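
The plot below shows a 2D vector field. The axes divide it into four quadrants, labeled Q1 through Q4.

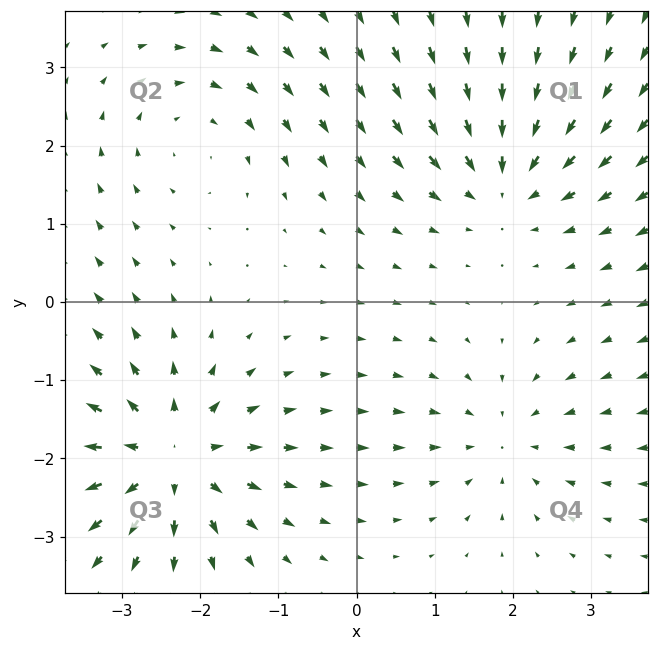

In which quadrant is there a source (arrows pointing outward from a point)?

The source sits at approximately (-2.4, -2.0), which lies in quadrant Q3. The divergence there is about +6, positive as expected for a source.

Q3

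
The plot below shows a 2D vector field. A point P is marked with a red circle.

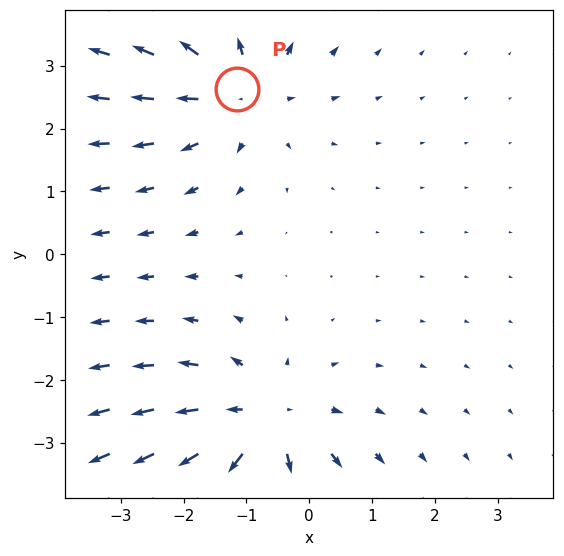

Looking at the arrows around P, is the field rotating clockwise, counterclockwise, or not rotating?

Near P at (-1.2, 2.6) the arrows show no circulation. The curl there is ≈0.

not rotating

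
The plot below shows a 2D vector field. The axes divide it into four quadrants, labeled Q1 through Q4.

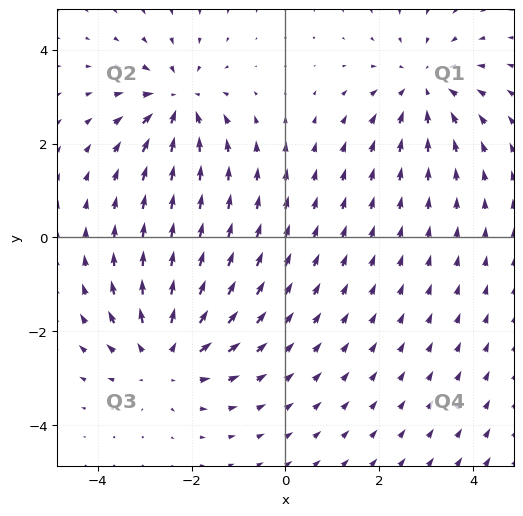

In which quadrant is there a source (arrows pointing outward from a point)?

Q3

The source sits at approximately (-2.6, -2.5), which lies in quadrant Q3. The divergence there is about +4, positive as expected for a source.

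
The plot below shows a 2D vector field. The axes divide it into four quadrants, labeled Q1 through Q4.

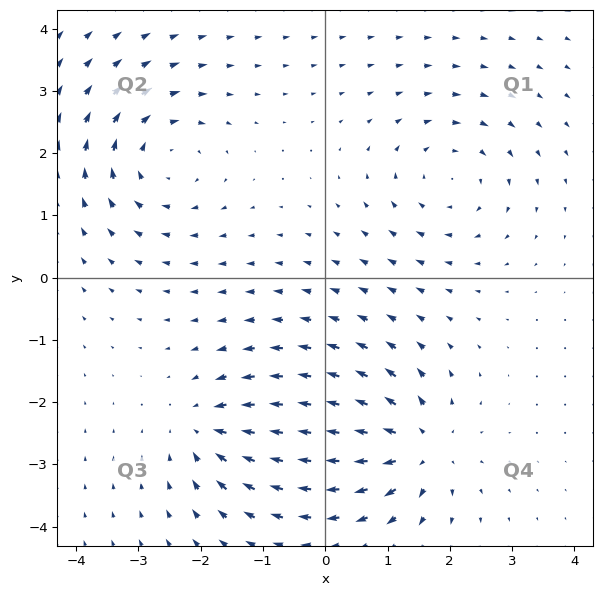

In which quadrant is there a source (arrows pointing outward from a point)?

The source sits at approximately (1.5, -2.7), which lies in quadrant Q4. The divergence there is about +6, positive as expected for a source.

Q4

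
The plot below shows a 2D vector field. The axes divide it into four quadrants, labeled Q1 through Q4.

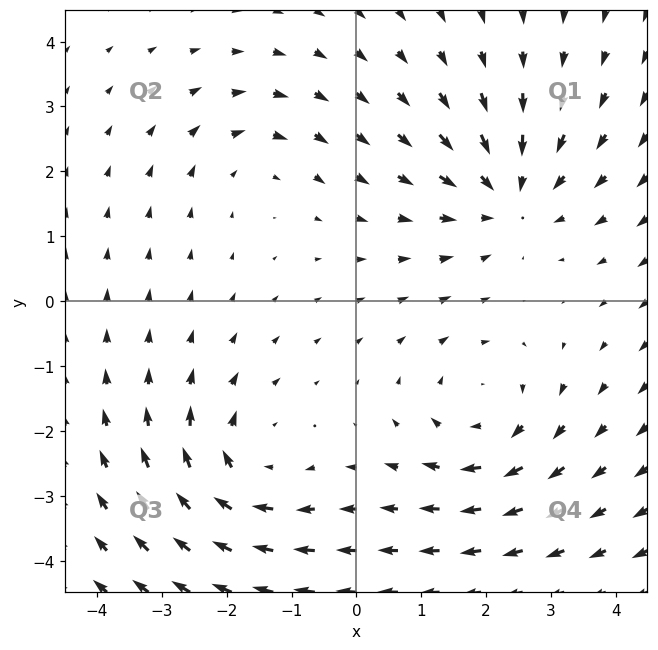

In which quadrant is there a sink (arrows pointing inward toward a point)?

The sink sits at approximately (2.3, 1.6), which lies in quadrant Q1. The divergence there is about -4, negative as expected for a sink.

Q1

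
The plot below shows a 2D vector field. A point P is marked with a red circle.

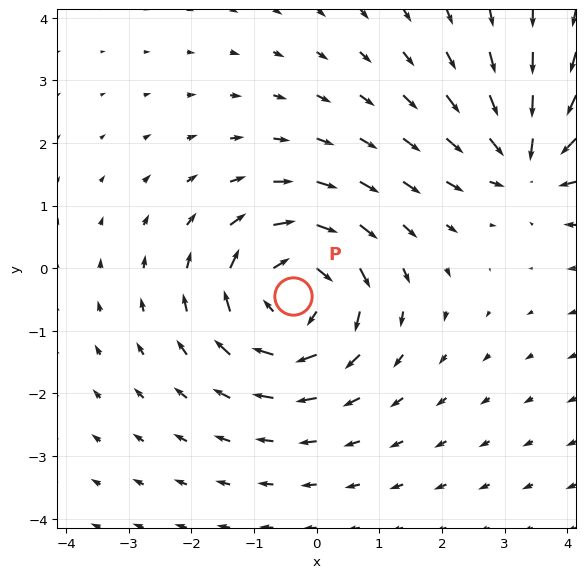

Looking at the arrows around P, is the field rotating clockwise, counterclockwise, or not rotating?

clockwise

Near P at (-0.4, -0.4) the arrows circulate clockwise. The curl (z-component) there is about -4; negative curl means clockwise rotation.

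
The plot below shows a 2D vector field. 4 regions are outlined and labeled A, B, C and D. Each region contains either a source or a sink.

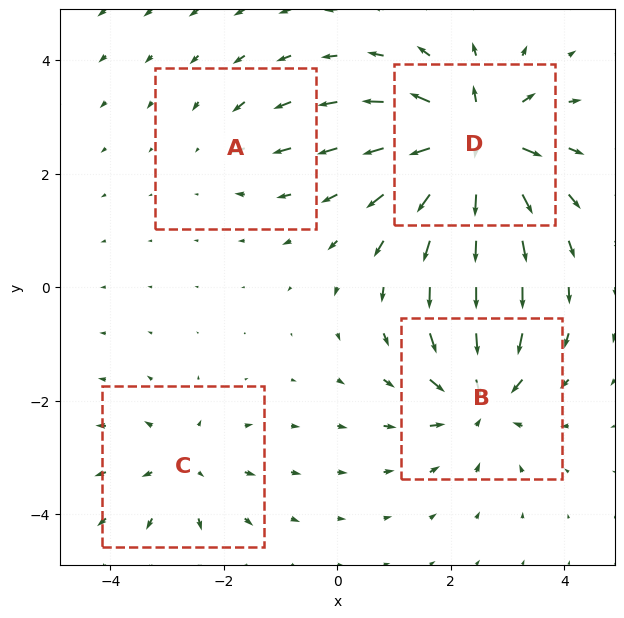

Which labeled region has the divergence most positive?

Divergence at each region's feature centre — A: about -2, B: about -6, C: about +4, D: about +8. Region D is most positive.

D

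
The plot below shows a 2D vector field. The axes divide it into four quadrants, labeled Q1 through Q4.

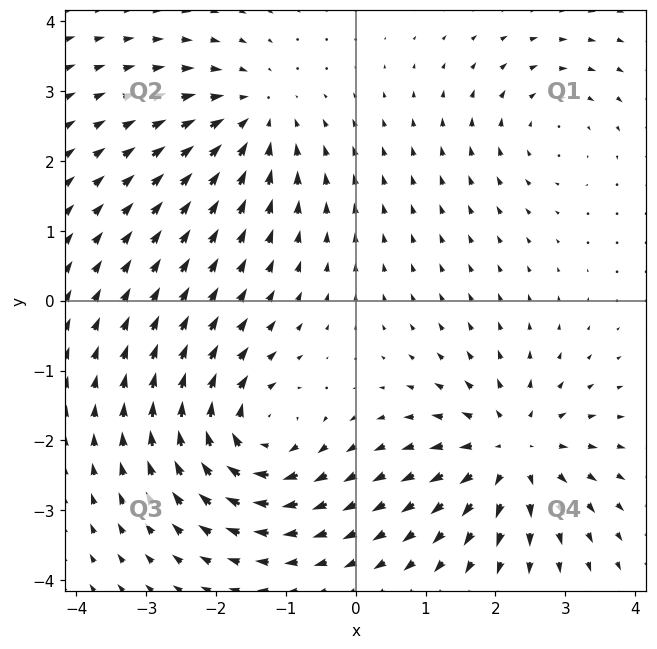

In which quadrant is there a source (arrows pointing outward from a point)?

The source sits at approximately (2.2, -2.2), which lies in quadrant Q4. The divergence there is about +5, positive as expected for a source.

Q4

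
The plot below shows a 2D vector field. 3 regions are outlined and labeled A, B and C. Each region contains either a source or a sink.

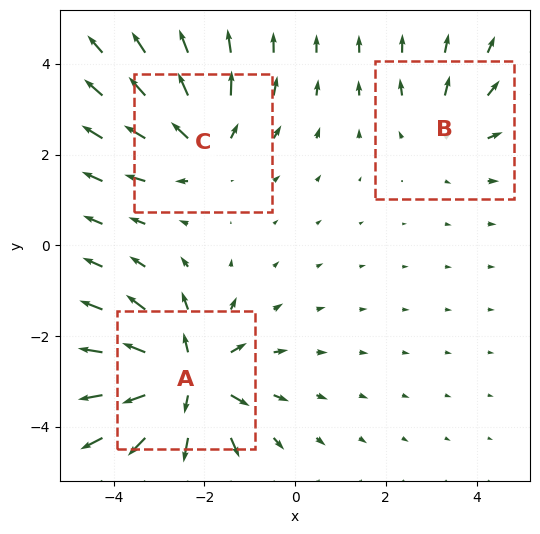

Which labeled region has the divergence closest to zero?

B

Divergence at each region's feature centre — A: about +5, B: about +2, C: about +3. Region B is closest to zero.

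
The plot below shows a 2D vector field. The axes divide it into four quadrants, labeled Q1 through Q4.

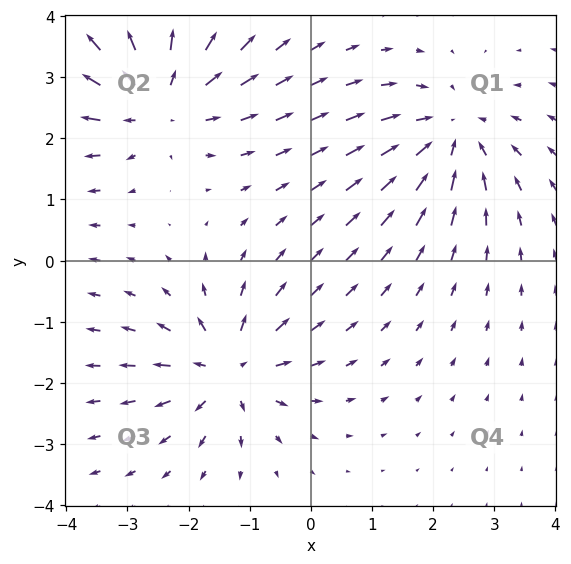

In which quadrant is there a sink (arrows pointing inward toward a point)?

Q1

The sink sits at approximately (2.3, 2.1), which lies in quadrant Q1. The divergence there is about -4, negative as expected for a sink.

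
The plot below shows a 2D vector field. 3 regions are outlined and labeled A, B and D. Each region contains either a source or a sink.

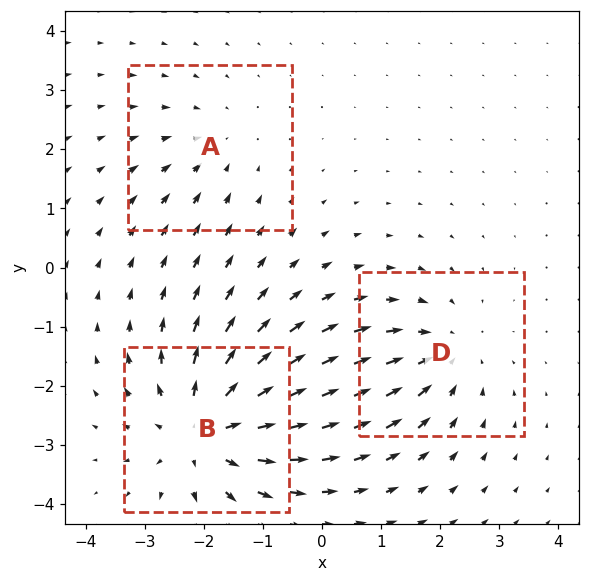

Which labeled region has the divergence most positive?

B

Divergence at each region's feature centre — A: about -2, B: about +4, D: about -3. Region B is most positive.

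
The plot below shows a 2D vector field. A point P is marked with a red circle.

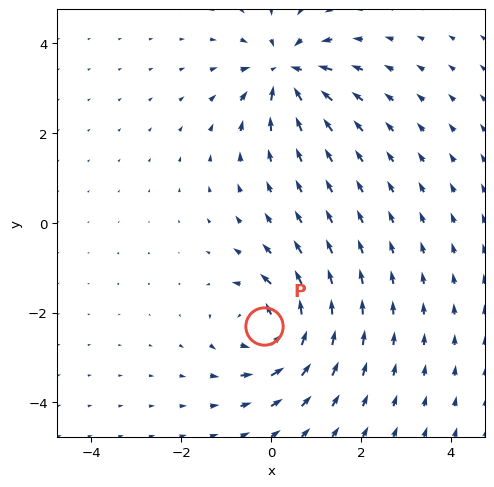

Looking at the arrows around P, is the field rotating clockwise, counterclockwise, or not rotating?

counterclockwise

Near P at (-0.2, -2.3) the arrows circulate counterclockwise. The curl (z-component) there is about +6; positive curl means counterclockwise rotation.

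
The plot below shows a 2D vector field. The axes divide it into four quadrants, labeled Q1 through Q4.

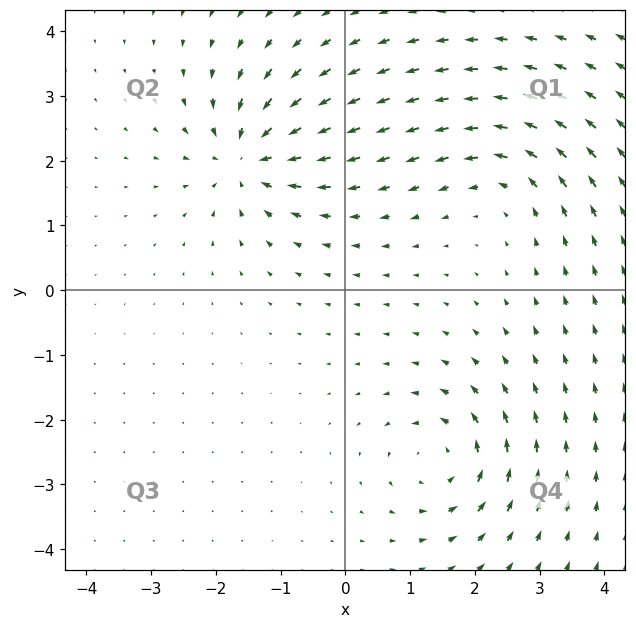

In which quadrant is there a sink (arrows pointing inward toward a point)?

Q2

The sink sits at approximately (-1.5, 2.0), which lies in quadrant Q2. The divergence there is about -7, negative as expected for a sink.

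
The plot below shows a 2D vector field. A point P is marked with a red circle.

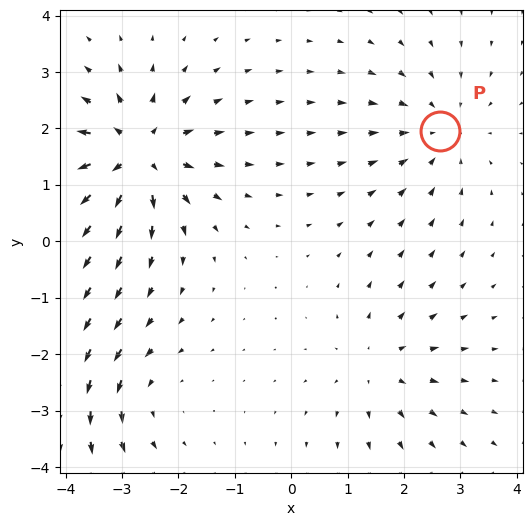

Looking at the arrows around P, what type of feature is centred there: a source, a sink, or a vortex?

sink

At P (2.6, 2.0) the arrows converge inward. Divergence about -3, curl ≈0 — negative divergence with near-zero curl is a sink.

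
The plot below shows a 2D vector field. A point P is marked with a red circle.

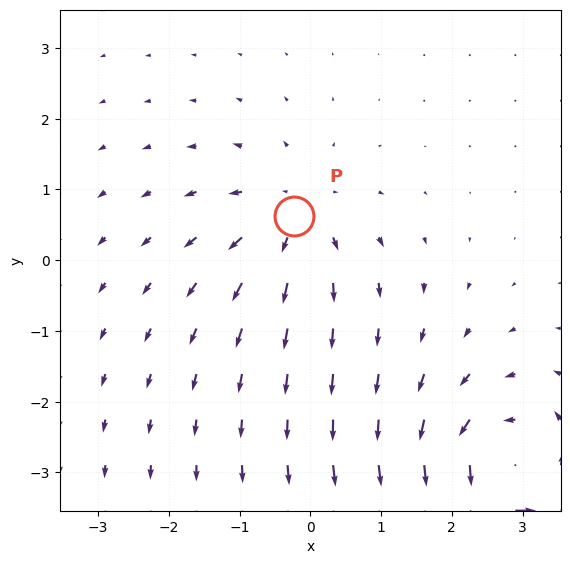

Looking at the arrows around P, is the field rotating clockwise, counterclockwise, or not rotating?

Near P at (-0.2, 0.6) the arrows show no circulation. The curl there is ≈0.

not rotating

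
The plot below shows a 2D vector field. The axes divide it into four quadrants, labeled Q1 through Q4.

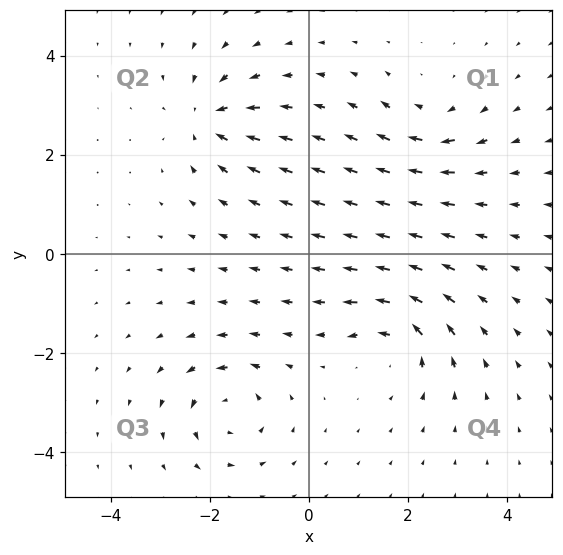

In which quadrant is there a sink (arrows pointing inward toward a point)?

The sink sits at approximately (-2.0, 2.7), which lies in quadrant Q2. The divergence there is about -5, negative as expected for a sink.

Q2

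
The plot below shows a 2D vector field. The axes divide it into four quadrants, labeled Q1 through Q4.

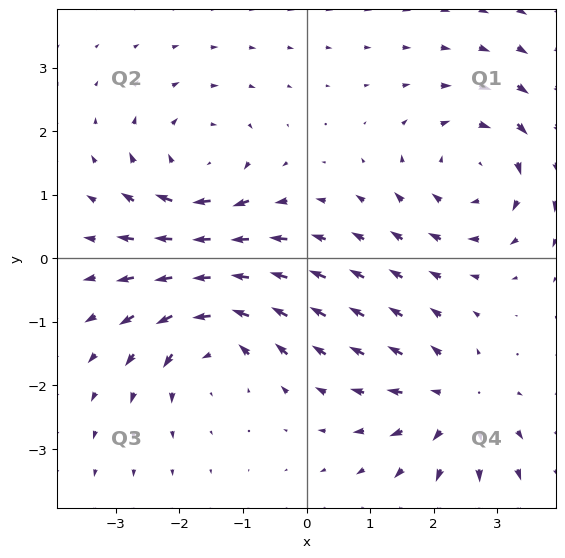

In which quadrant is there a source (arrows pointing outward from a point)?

Q4

The source sits at approximately (2.3, -2.3), which lies in quadrant Q4. The divergence there is about +4, positive as expected for a source.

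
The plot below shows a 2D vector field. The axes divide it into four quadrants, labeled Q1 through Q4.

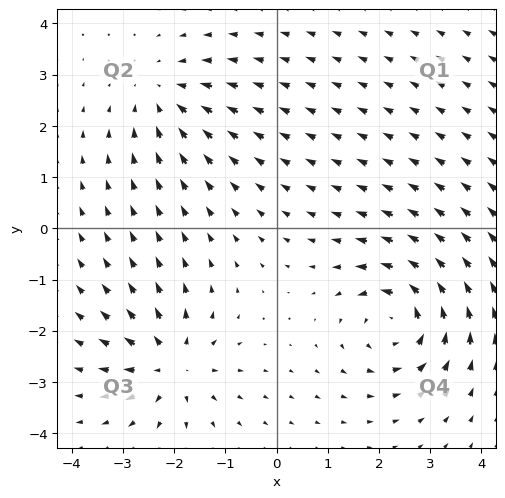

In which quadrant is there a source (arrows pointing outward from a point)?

The source sits at approximately (-2.0, -2.7), which lies in quadrant Q3. The divergence there is about +5, positive as expected for a source.

Q3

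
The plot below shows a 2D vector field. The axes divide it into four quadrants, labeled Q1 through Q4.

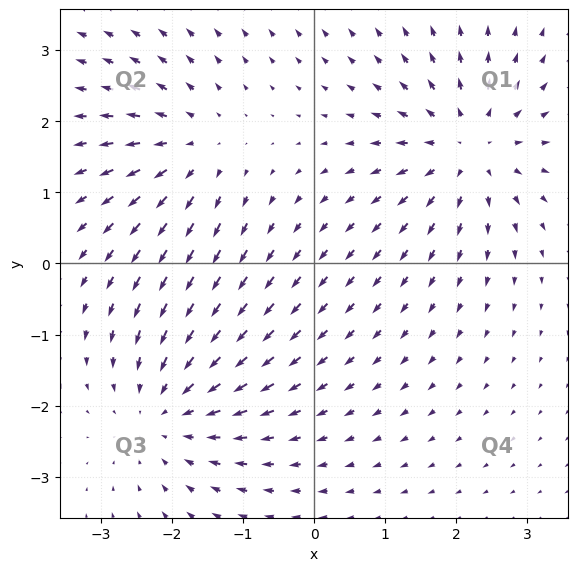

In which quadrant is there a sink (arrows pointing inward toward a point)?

The sink sits at approximately (-2.1, -2.1), which lies in quadrant Q3. The divergence there is about -3, negative as expected for a sink.

Q3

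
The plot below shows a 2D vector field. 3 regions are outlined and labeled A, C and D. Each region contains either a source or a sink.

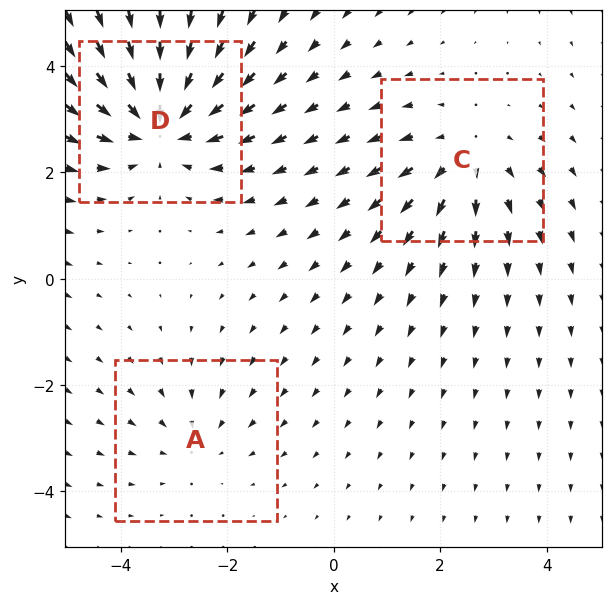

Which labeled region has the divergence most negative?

Divergence at each region's feature centre — A: about -2, C: about +3, D: about -4. Region D is most negative.

D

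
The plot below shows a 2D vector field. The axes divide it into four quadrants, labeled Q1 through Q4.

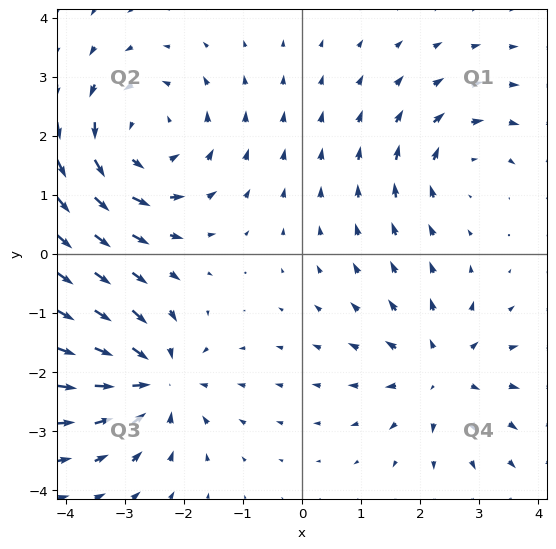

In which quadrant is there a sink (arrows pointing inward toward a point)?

The sink sits at approximately (-2.5, -2.1), which lies in quadrant Q3. The divergence there is about -5, negative as expected for a sink.

Q3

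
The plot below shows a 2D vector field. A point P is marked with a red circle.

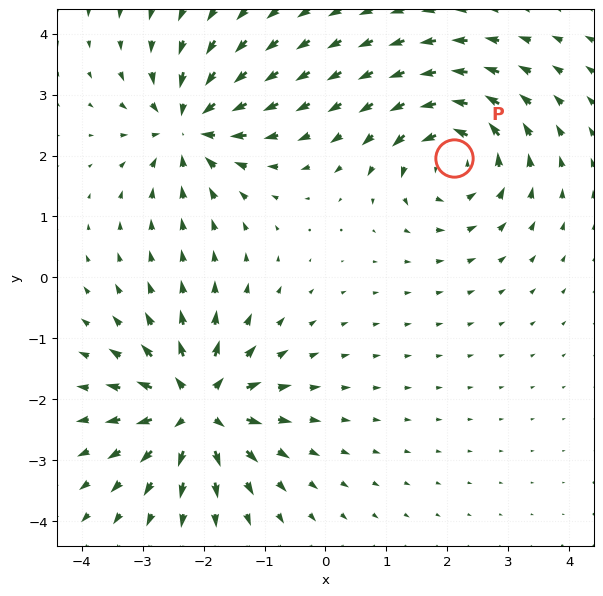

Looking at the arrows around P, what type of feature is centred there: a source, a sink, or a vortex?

vortex

At P (2.1, 2.0) the arrows circulate counterclockwise. Divergence ≈0, curl about +6 — near-zero divergence with nonzero curl is a vortex.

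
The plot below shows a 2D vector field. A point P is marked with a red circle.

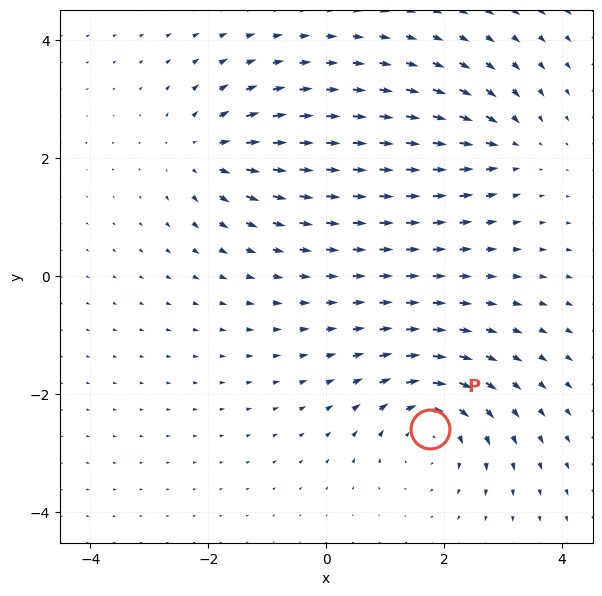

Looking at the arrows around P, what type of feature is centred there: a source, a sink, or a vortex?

vortex

At P (1.8, -2.6) the arrows circulate clockwise. Divergence ≈0, curl about -4 — near-zero divergence with nonzero curl is a vortex.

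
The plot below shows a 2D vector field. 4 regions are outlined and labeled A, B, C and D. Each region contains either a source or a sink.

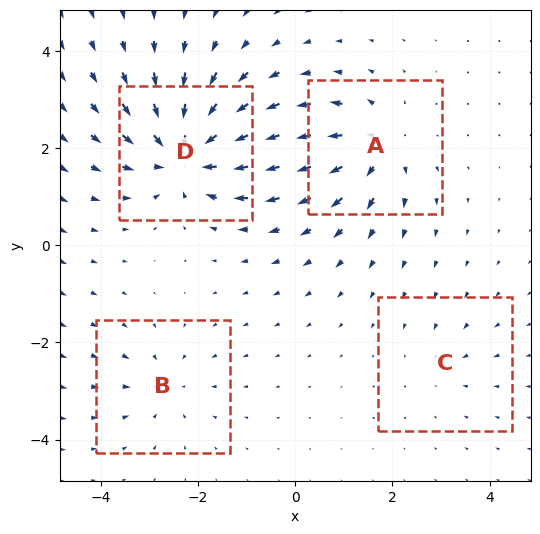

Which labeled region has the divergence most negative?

Divergence at each region's feature centre — A: about +5, B: about -3, C: about -2, D: about -7. Region D is most negative.

D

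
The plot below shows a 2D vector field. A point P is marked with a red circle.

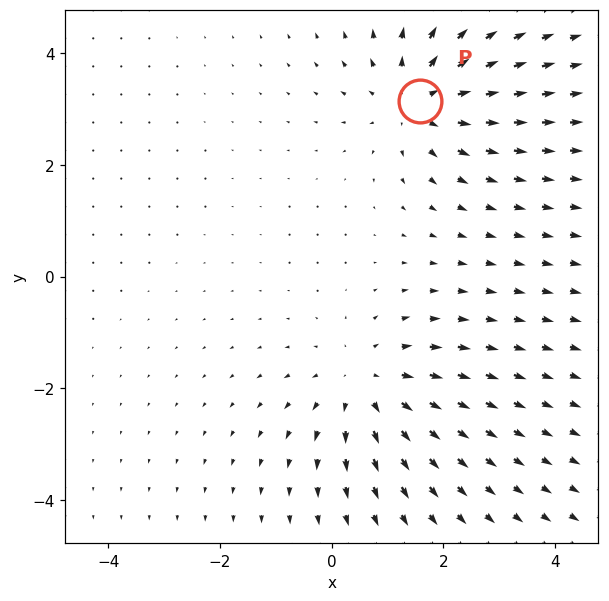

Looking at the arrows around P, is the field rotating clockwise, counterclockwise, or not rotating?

Near P at (1.6, 3.2) the arrows show no circulation. The curl there is ≈0.

not rotating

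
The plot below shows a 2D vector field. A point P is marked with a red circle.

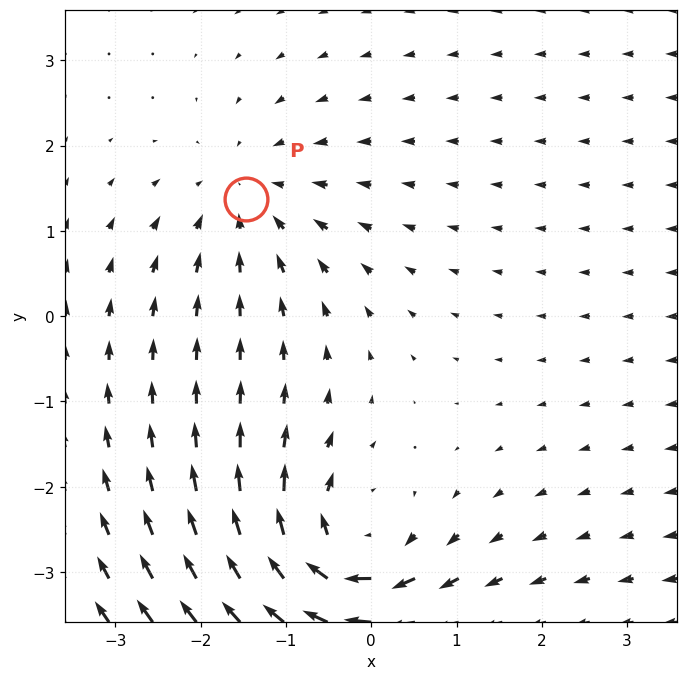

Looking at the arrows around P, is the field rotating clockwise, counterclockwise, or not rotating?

Near P at (-1.5, 1.4) the arrows show no circulation. The curl there is ≈0.

not rotating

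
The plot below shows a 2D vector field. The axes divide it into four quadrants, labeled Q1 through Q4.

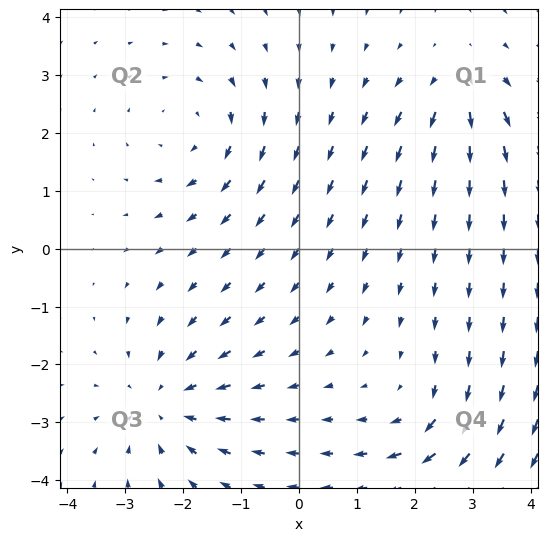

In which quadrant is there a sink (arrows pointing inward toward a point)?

Q3

The sink sits at approximately (-2.3, -2.7), which lies in quadrant Q3. The divergence there is about -4, negative as expected for a sink.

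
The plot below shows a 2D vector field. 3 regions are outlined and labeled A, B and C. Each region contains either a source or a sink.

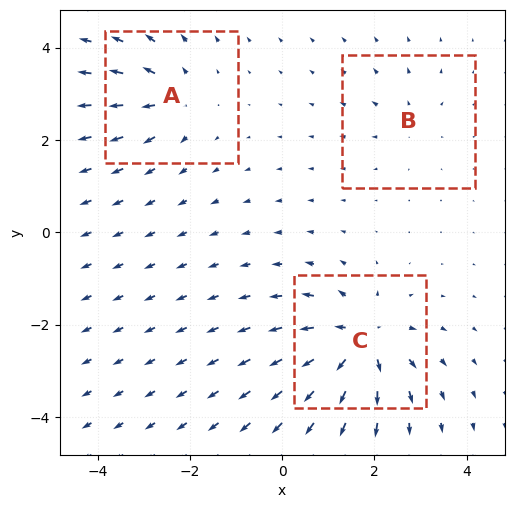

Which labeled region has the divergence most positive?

C

Divergence at each region's feature centre — A: about +4, B: about +2, C: about +6. Region C is most positive.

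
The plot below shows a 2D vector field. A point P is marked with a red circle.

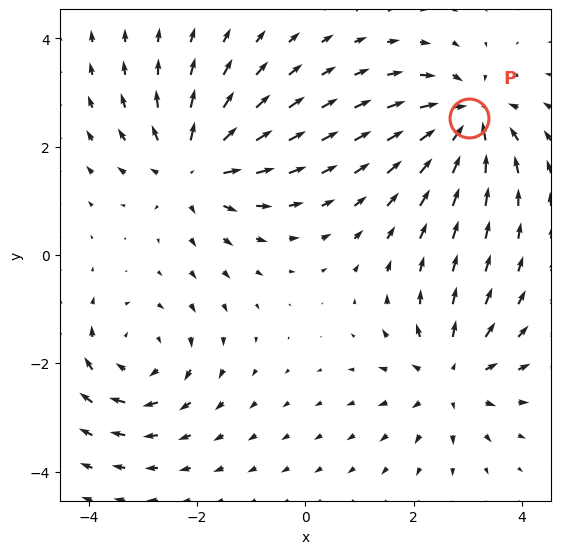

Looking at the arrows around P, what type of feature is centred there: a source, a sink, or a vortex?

At P (3.0, 2.5) the arrows converge inward. Divergence about -6, curl ≈0 — negative divergence with near-zero curl is a sink.

sink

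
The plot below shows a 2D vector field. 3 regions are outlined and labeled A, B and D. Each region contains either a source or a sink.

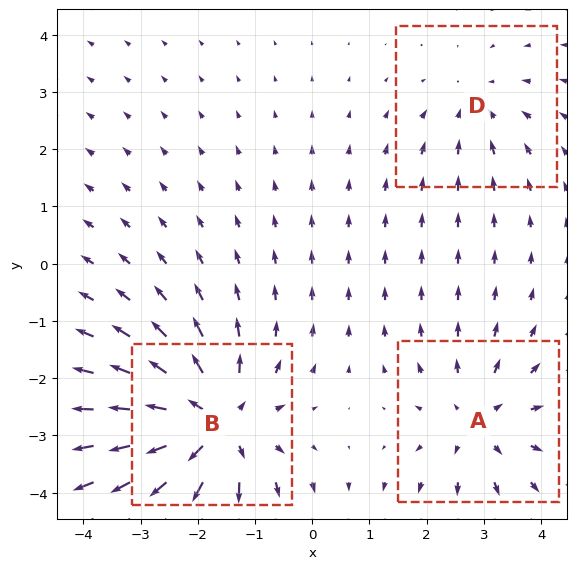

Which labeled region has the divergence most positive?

B

Divergence at each region's feature centre — A: about +3, B: about +5, D: about -2. Region B is most positive.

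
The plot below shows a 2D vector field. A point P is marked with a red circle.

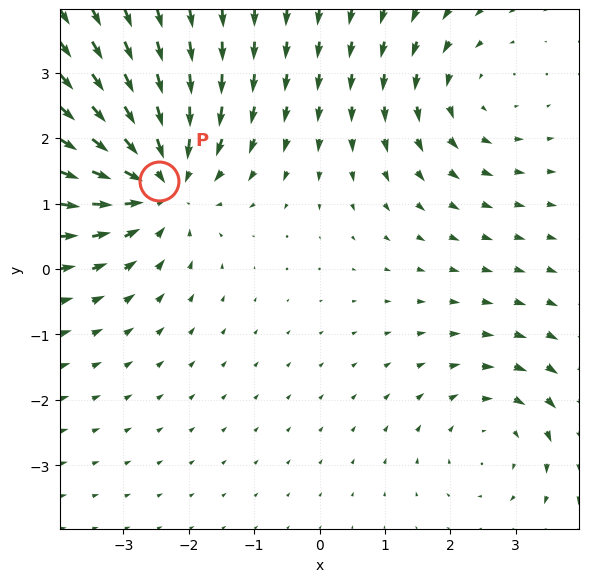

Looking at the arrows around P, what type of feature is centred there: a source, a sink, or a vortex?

At P (-2.4, 1.3) the arrows converge inward. Divergence about -4, curl ≈0 — negative divergence with near-zero curl is a sink.

sink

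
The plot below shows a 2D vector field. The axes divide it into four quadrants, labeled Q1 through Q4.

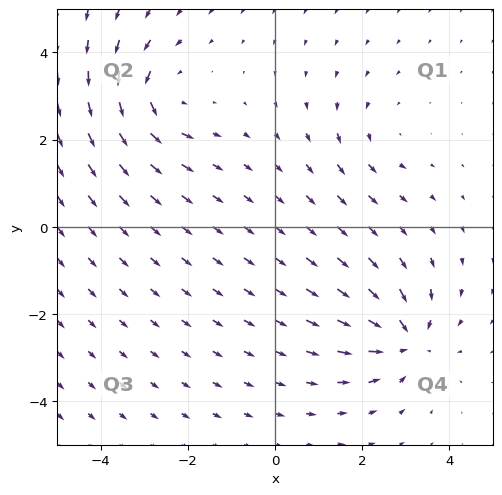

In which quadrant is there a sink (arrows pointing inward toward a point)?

The sink sits at approximately (3.0, -2.6), which lies in quadrant Q4. The divergence there is about -5, negative as expected for a sink.

Q4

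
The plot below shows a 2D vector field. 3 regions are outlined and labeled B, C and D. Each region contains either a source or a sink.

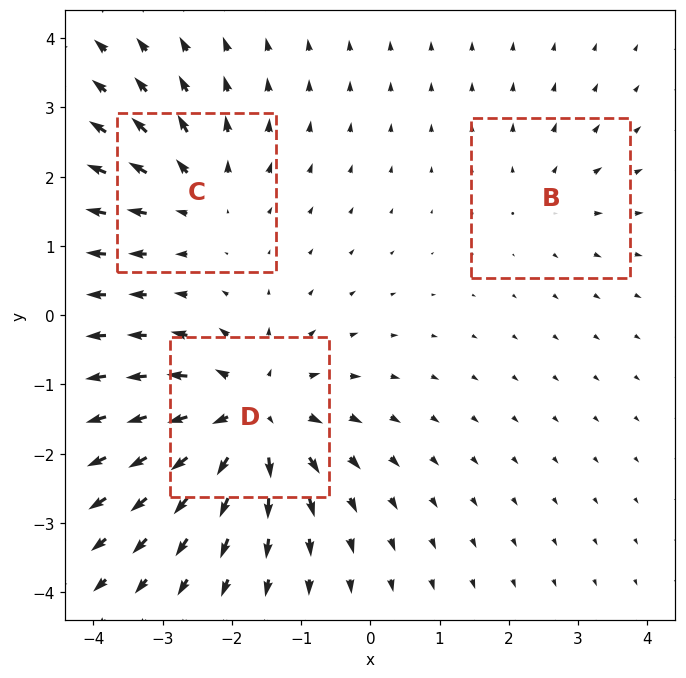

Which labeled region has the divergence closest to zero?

Divergence at each region's feature centre — B: about +2, C: about +3, D: about +6. Region B is closest to zero.

B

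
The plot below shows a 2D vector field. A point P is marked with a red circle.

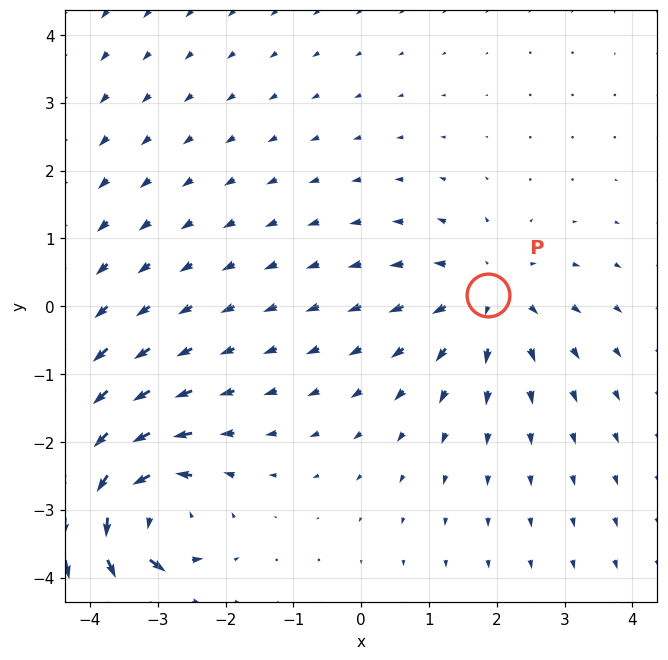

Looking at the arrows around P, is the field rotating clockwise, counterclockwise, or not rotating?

Near P at (1.9, 0.2) the arrows show no circulation. The curl there is ≈0.

not rotating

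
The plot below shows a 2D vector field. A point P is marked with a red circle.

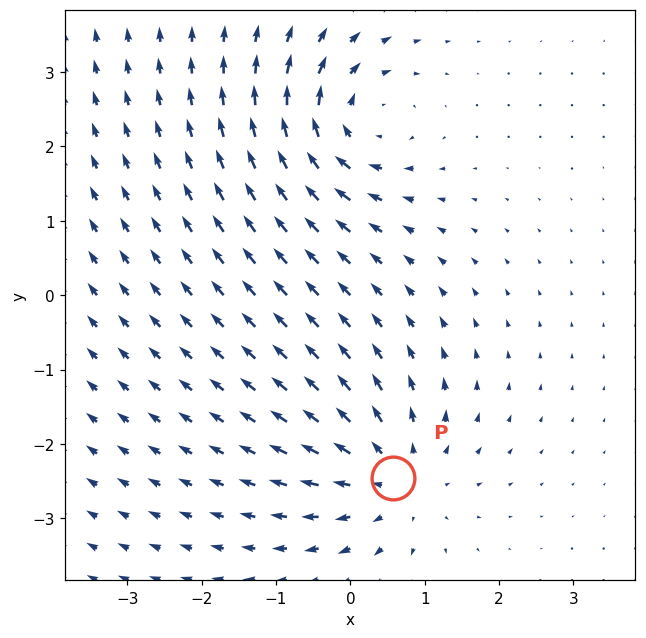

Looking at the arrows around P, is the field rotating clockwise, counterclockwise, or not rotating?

Near P at (0.6, -2.5) the arrows show no circulation. The curl there is ≈0.

not rotating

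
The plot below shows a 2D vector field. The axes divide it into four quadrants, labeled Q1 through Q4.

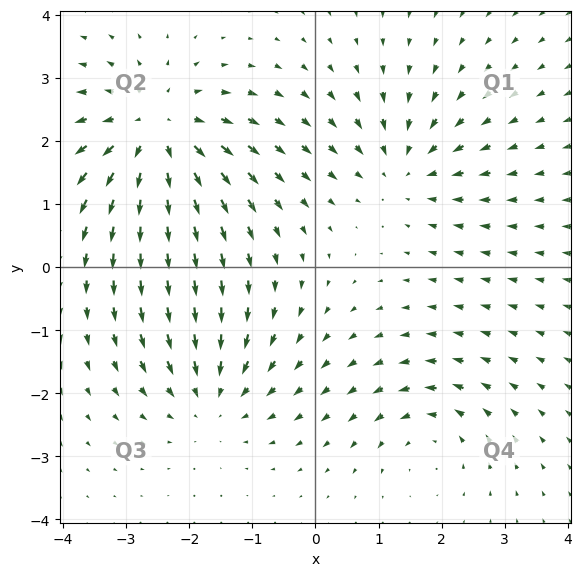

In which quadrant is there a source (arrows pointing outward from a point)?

Q2

The source sits at approximately (-2.5, 2.1), which lies in quadrant Q2. The divergence there is about +5, positive as expected for a source.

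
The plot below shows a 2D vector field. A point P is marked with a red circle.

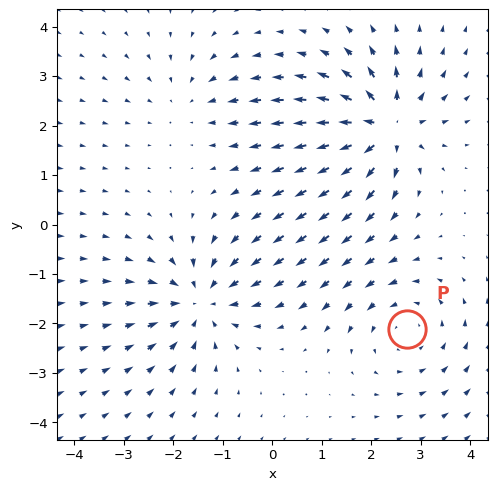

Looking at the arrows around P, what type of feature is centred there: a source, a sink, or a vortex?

At P (2.7, -2.1) the arrows circulate counterclockwise. Divergence ≈0, curl about +3 — near-zero divergence with nonzero curl is a vortex.

vortex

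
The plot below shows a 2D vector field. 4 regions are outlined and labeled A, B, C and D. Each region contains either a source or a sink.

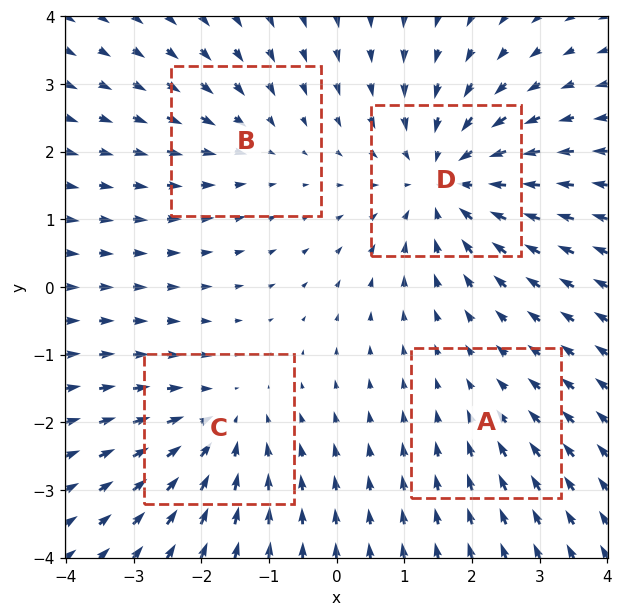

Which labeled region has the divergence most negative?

D

Divergence at each region's feature centre — A: about -2, B: about -3, C: about -4, D: about -6. Region D is most negative.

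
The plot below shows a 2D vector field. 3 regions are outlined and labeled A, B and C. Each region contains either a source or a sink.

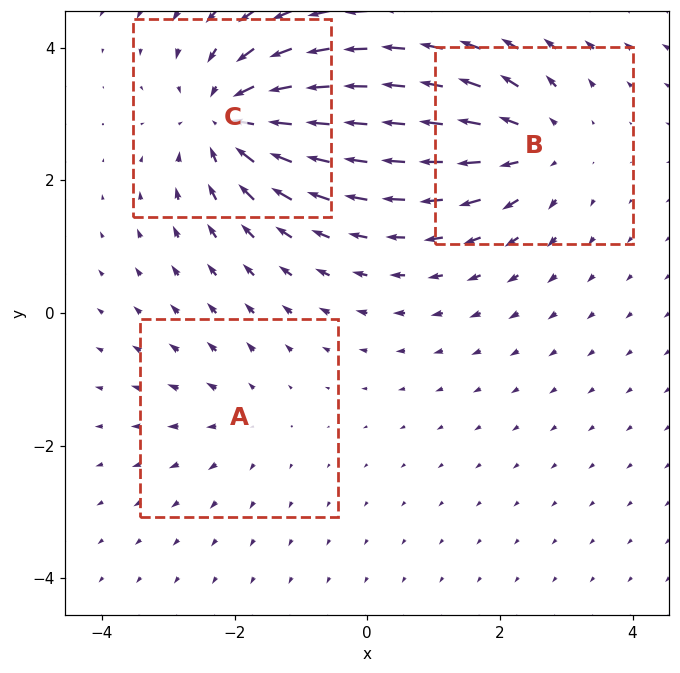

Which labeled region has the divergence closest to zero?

A

Divergence at each region's feature centre — A: about +2, B: about +3, C: about -5. Region A is closest to zero.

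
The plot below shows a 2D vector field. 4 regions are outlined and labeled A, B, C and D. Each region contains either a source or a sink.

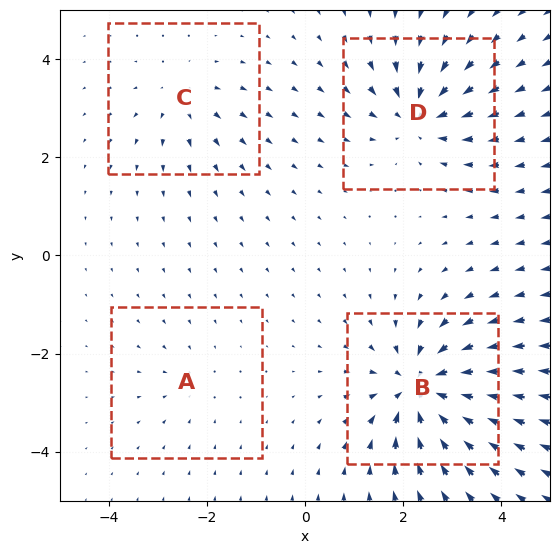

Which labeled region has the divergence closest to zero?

Divergence at each region's feature centre — A: about -2, B: about -8, C: about +4, D: about -6. Region A is closest to zero.

A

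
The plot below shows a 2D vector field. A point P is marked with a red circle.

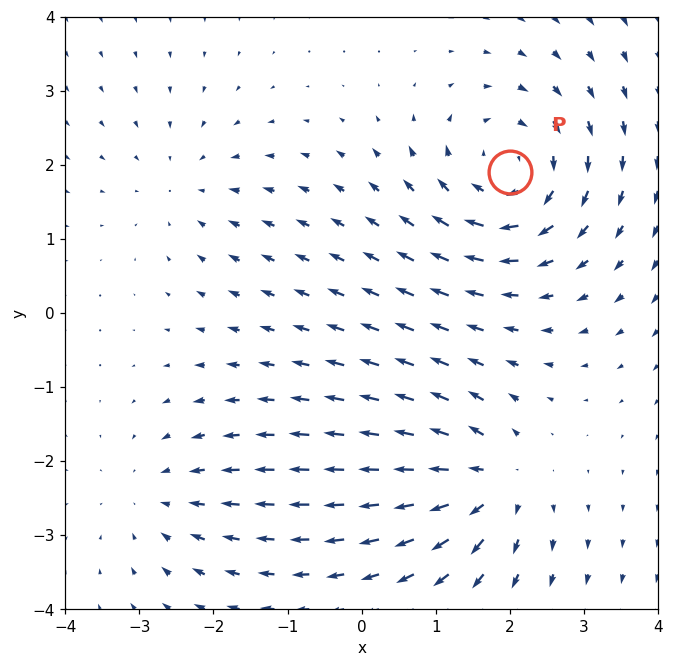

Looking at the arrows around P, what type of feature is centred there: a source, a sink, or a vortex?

vortex

At P (2.0, 1.9) the arrows circulate clockwise. Divergence ≈0, curl about -5 — near-zero divergence with nonzero curl is a vortex.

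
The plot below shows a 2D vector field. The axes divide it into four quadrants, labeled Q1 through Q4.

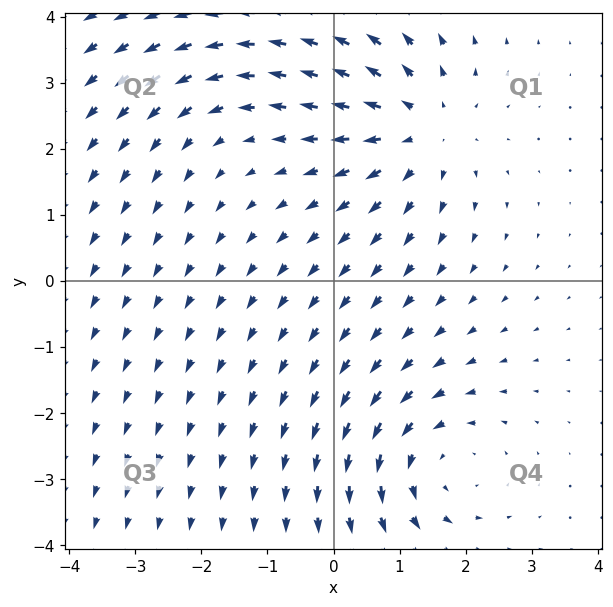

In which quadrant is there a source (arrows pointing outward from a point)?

The source sits at approximately (1.3, 2.3), which lies in quadrant Q1. The divergence there is about +4, positive as expected for a source.

Q1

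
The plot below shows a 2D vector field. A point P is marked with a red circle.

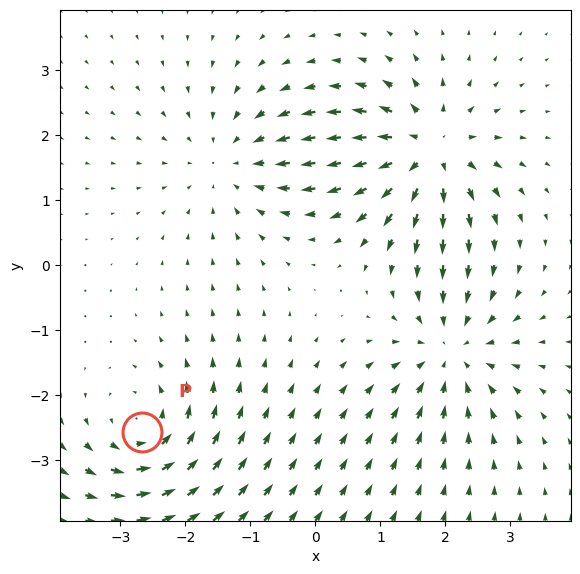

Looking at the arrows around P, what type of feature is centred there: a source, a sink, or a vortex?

At P (-2.7, -2.6) the arrows circulate counterclockwise. Divergence ≈0, curl about +5 — near-zero divergence with nonzero curl is a vortex.

vortex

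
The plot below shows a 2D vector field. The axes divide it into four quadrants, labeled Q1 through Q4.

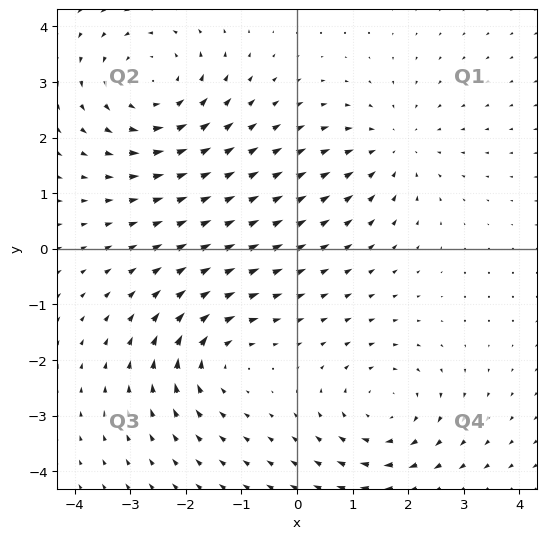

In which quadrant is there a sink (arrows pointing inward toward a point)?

The sink sits at approximately (1.7, 1.8), which lies in quadrant Q1. The divergence there is about -3, negative as expected for a sink.

Q1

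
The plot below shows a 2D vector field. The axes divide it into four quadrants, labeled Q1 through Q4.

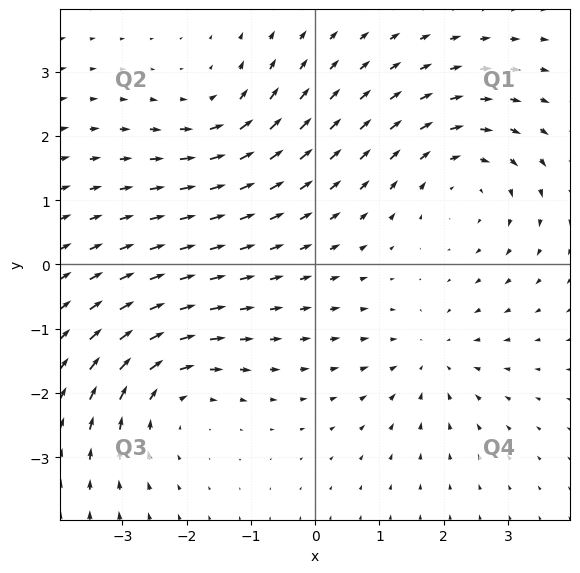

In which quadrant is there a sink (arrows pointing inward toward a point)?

The sink sits at approximately (1.8, -1.5), which lies in quadrant Q4. The divergence there is about -3, negative as expected for a sink.

Q4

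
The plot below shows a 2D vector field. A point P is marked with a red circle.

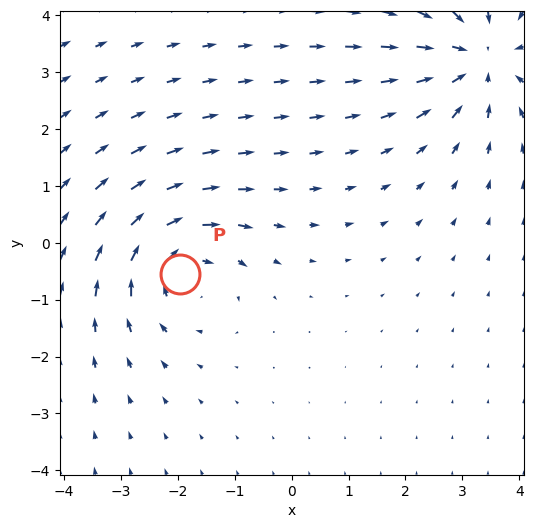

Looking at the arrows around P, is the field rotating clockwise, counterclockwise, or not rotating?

clockwise

Near P at (-2.0, -0.5) the arrows circulate clockwise. The curl (z-component) there is about -4; negative curl means clockwise rotation.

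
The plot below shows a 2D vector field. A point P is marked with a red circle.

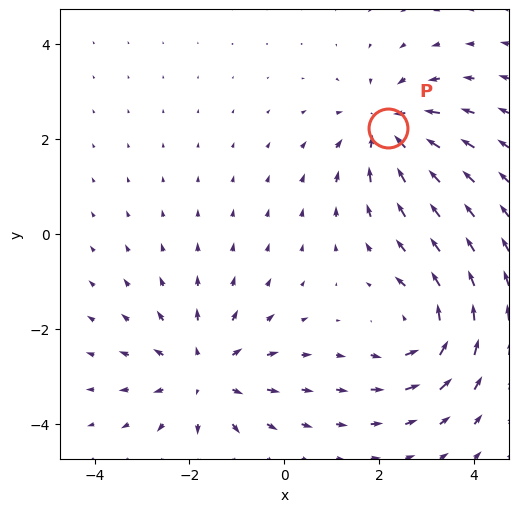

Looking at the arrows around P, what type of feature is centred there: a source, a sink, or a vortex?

sink

At P (2.2, 2.2) the arrows converge inward. Divergence about -4, curl ≈0 — negative divergence with near-zero curl is a sink.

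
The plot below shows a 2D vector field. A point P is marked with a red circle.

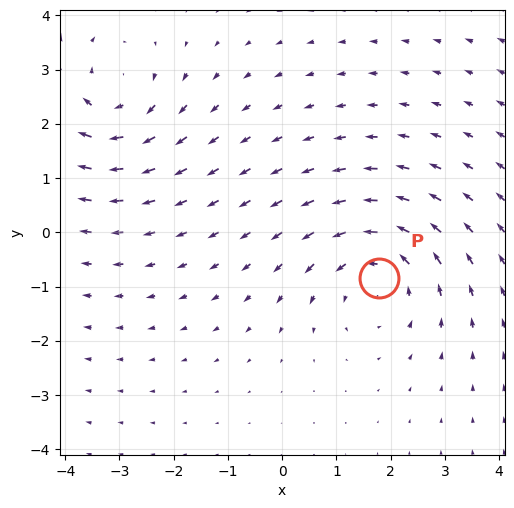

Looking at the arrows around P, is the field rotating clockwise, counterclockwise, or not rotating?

counterclockwise

Near P at (1.8, -0.8) the arrows circulate counterclockwise. The curl (z-component) there is about +4; positive curl means counterclockwise rotation.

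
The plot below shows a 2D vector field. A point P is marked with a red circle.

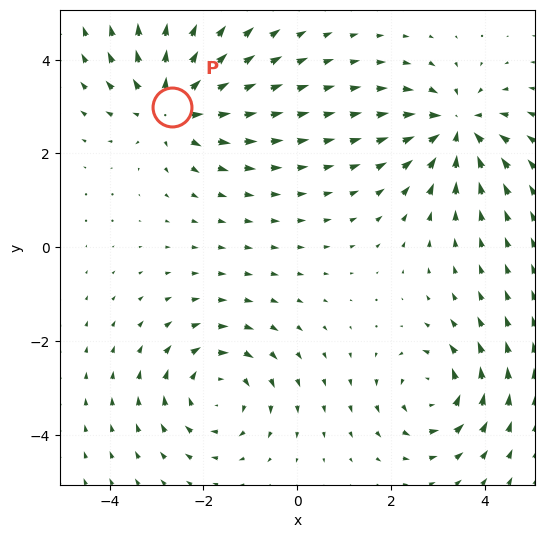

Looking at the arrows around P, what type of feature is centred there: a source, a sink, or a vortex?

source

At P (-2.7, 3.0) the arrows spread outward. Divergence about +5, curl ≈0 — positive divergence with near-zero curl is a source.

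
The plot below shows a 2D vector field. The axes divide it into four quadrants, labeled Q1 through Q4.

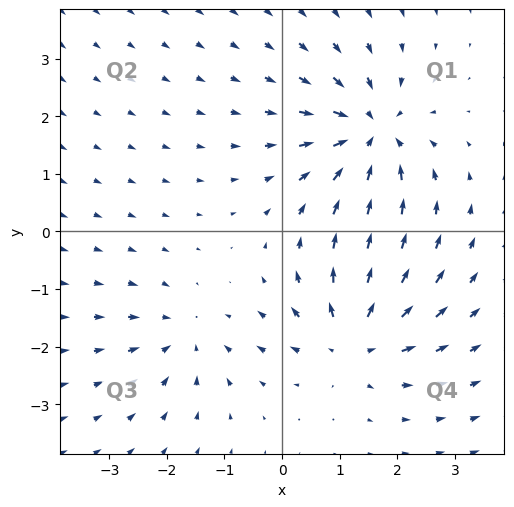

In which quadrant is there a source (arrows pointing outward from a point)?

Q4

The source sits at approximately (1.2, -1.9), which lies in quadrant Q4. The divergence there is about +5, positive as expected for a source.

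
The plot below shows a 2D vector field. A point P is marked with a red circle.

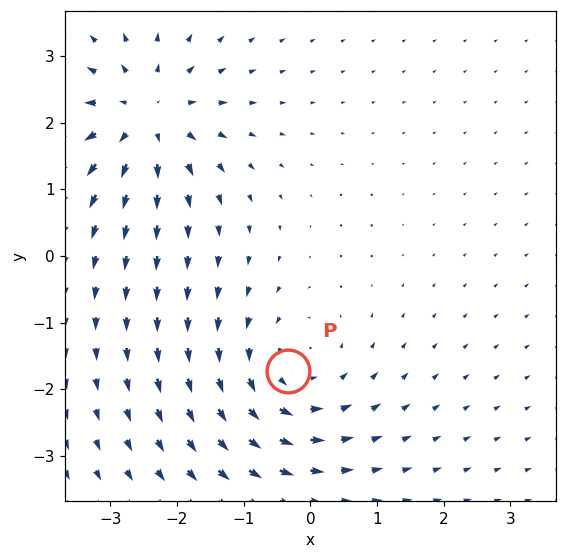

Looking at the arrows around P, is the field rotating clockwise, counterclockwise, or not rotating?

counterclockwise

Near P at (-0.3, -1.7) the arrows circulate counterclockwise. The curl (z-component) there is about +3; positive curl means counterclockwise rotation.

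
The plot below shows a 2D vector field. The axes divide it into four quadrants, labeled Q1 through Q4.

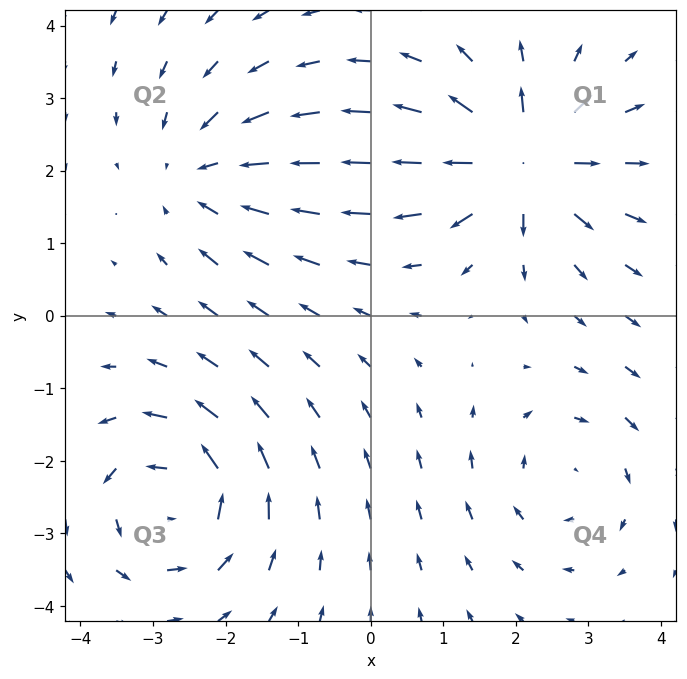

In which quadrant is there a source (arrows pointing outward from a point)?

The source sits at approximately (2.1, 2.1), which lies in quadrant Q1. The divergence there is about +7, positive as expected for a source.

Q1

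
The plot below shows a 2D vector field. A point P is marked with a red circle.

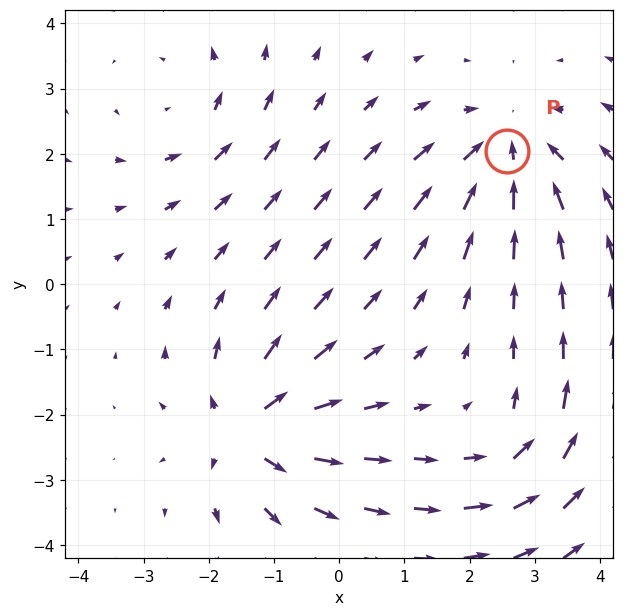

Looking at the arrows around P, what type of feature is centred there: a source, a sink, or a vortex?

At P (2.6, 2.0) the arrows converge inward. Divergence about -5, curl ≈0 — negative divergence with near-zero curl is a sink.

sink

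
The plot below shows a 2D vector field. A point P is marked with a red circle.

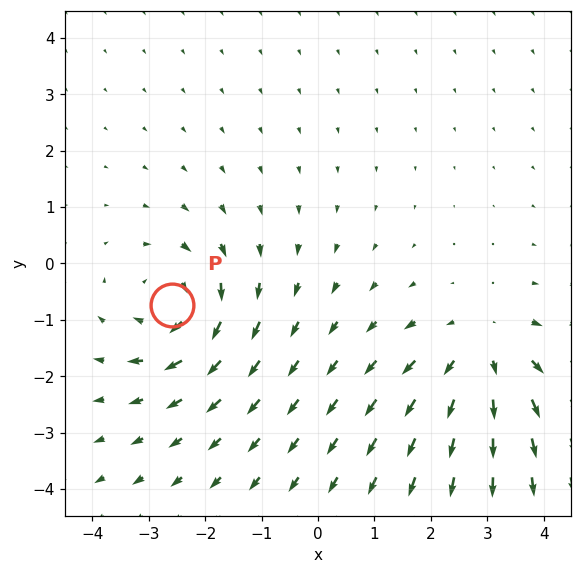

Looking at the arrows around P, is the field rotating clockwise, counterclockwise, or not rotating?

Near P at (-2.6, -0.7) the arrows circulate clockwise. The curl (z-component) there is about -6; negative curl means clockwise rotation.

clockwise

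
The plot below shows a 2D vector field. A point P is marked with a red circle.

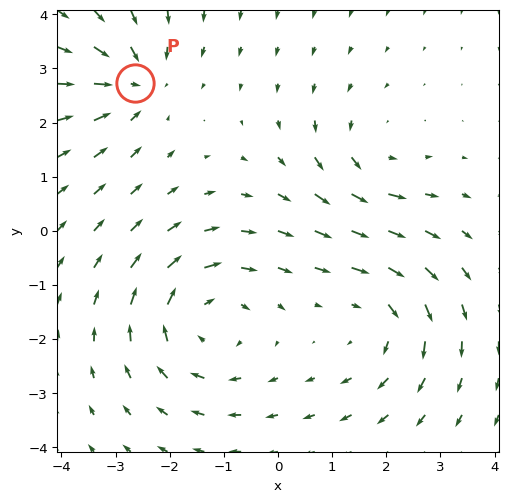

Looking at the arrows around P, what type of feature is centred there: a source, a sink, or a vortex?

At P (-2.6, 2.7) the arrows converge inward. Divergence about -4, curl ≈0 — negative divergence with near-zero curl is a sink.

sink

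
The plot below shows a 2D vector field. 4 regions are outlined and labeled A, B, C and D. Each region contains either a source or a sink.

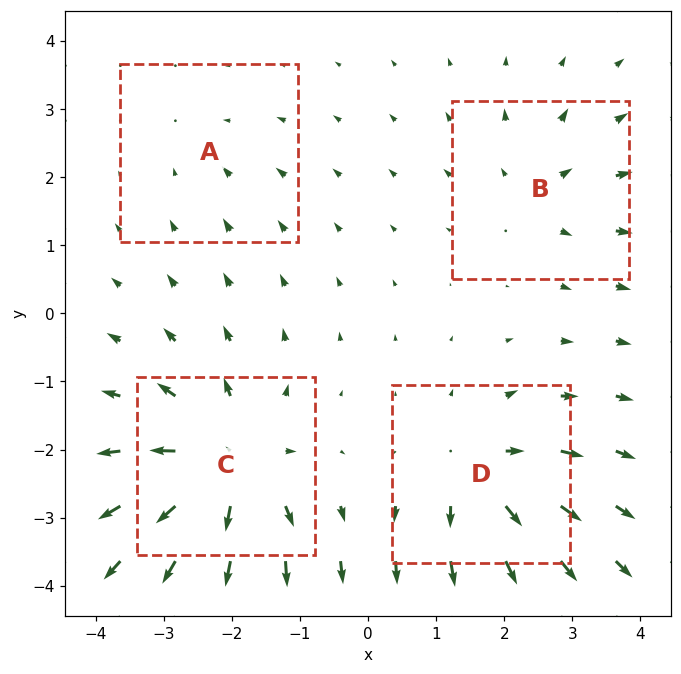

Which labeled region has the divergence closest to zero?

A

Divergence at each region's feature centre — A: about -2, B: about +4, C: about +8, D: about +6. Region A is closest to zero.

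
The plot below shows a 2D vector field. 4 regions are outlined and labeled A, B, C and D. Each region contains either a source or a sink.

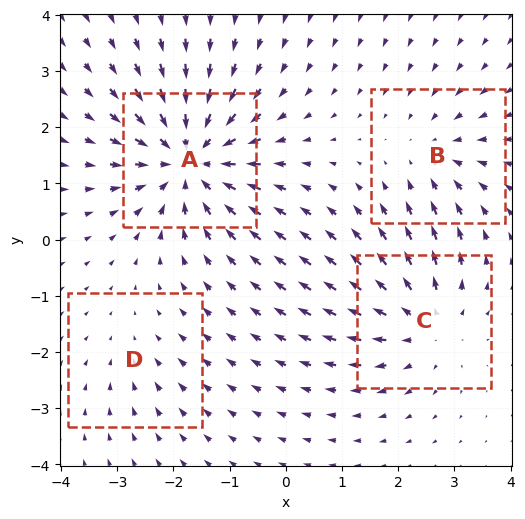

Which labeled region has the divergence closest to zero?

Divergence at each region's feature centre — A: about -7, B: about -3, C: about +5, D: about -2. Region D is closest to zero.

D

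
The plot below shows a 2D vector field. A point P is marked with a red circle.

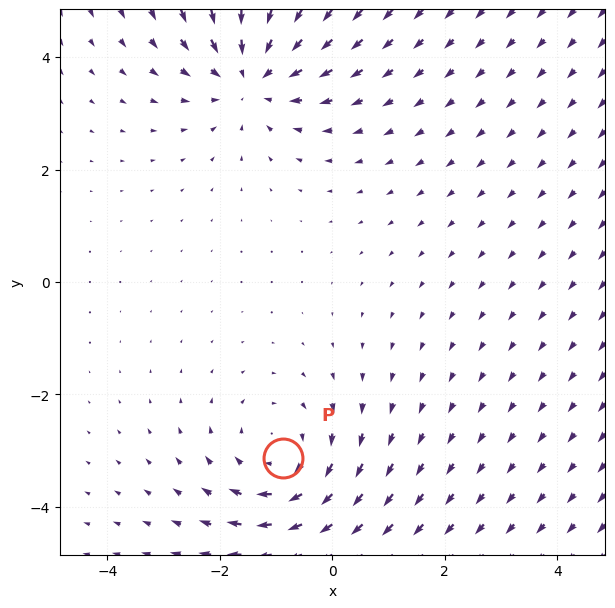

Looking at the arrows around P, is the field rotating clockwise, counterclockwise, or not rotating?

Near P at (-0.9, -3.1) the arrows circulate clockwise. The curl (z-component) there is about -3; negative curl means clockwise rotation.

clockwise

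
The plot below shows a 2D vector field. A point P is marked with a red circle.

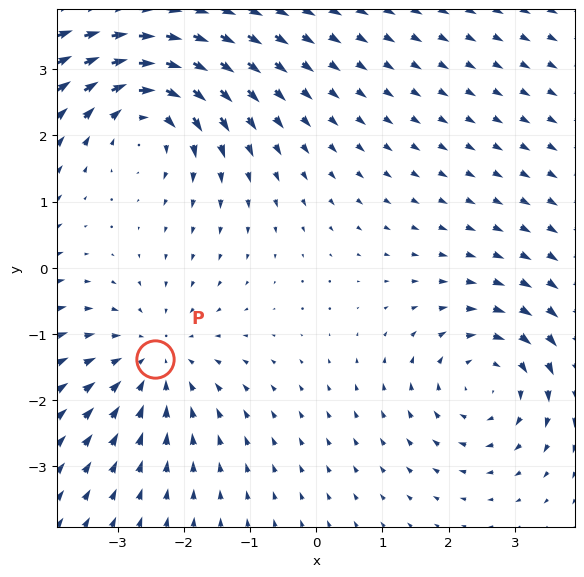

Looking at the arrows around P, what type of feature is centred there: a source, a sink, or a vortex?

sink

At P (-2.4, -1.4) the arrows converge inward. Divergence about -3, curl ≈0 — negative divergence with near-zero curl is a sink.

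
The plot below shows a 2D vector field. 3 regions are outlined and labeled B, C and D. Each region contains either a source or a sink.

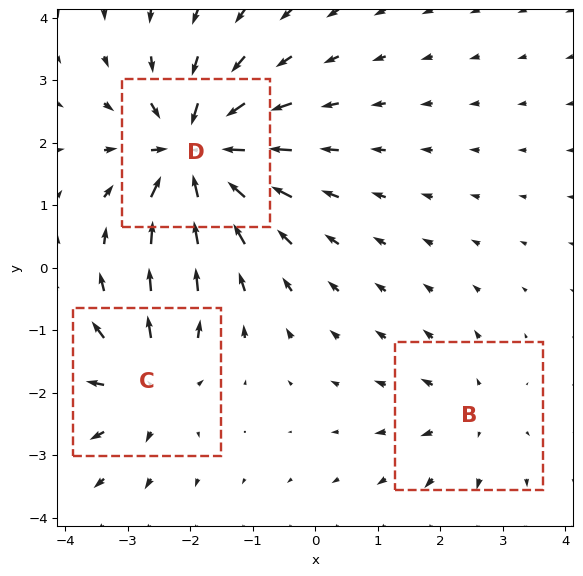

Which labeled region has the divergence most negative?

D

Divergence at each region's feature centre — B: about +2, C: about +4, D: about -6. Region D is most negative.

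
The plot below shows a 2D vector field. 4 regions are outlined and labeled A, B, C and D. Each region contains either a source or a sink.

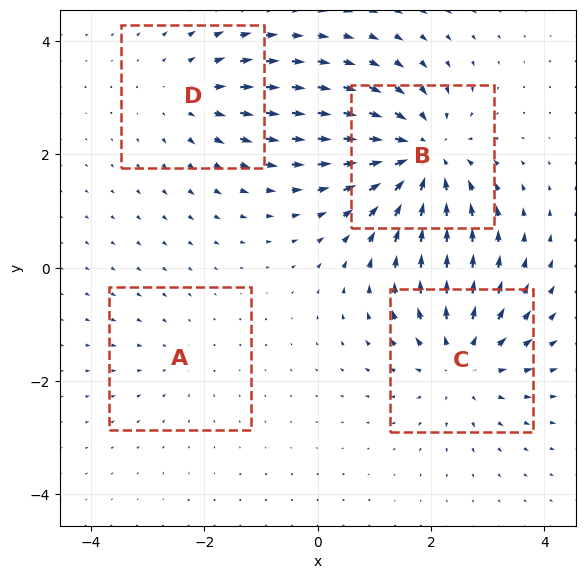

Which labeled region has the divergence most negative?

B

Divergence at each region's feature centre — A: about -2, B: about -6, C: about +5, D: about +3. Region B is most negative.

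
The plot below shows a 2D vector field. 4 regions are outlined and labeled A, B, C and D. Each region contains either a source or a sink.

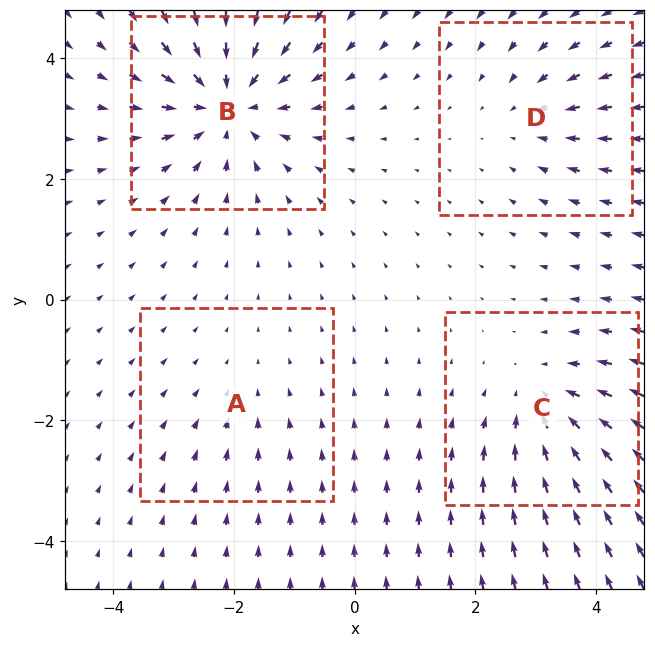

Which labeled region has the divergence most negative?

B

Divergence at each region's feature centre — A: about -2, B: about -6, C: about -4, D: about -3. Region B is most negative.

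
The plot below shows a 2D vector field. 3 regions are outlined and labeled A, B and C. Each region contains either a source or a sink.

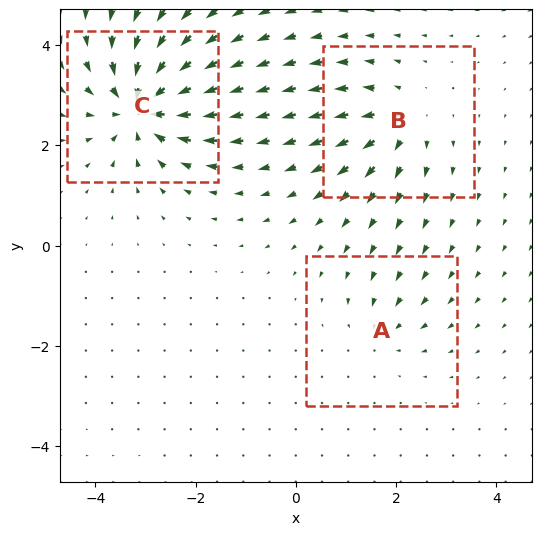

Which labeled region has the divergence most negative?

C

Divergence at each region's feature centre — A: about -3, B: about +4, C: about -7. Region C is most negative.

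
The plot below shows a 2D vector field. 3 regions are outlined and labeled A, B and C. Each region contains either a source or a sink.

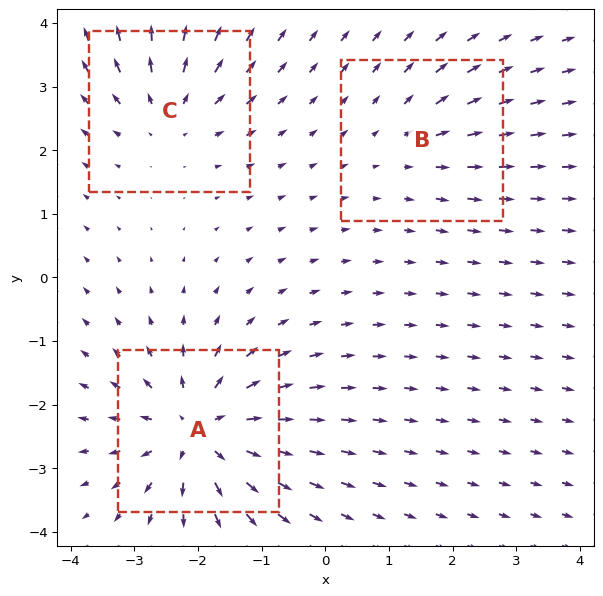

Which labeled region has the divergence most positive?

Divergence at each region's feature centre — A: about +5, B: about +2, C: about +3. Region A is most positive.

A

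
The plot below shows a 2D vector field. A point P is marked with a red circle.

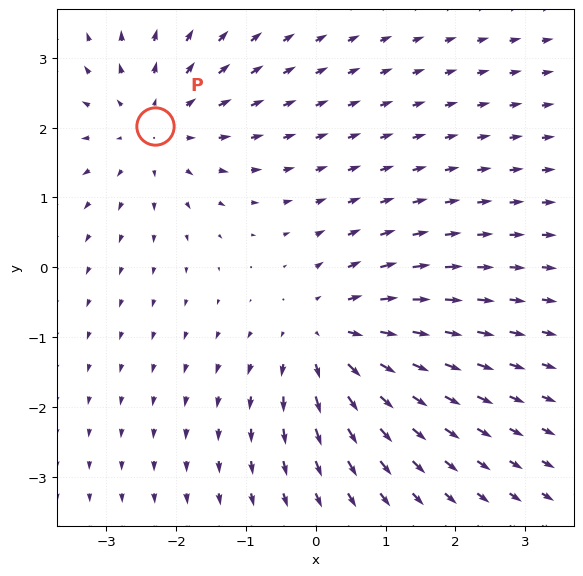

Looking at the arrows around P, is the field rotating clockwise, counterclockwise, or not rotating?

not rotating

Near P at (-2.3, 2.0) the arrows show no circulation. The curl there is ≈0.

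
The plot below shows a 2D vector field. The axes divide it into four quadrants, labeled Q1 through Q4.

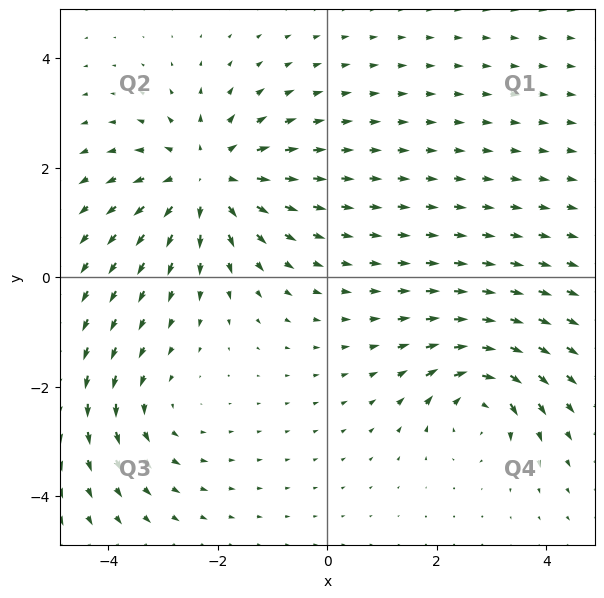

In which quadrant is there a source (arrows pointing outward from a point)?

The source sits at approximately (-2.2, 1.8), which lies in quadrant Q2. The divergence there is about +5, positive as expected for a source.

Q2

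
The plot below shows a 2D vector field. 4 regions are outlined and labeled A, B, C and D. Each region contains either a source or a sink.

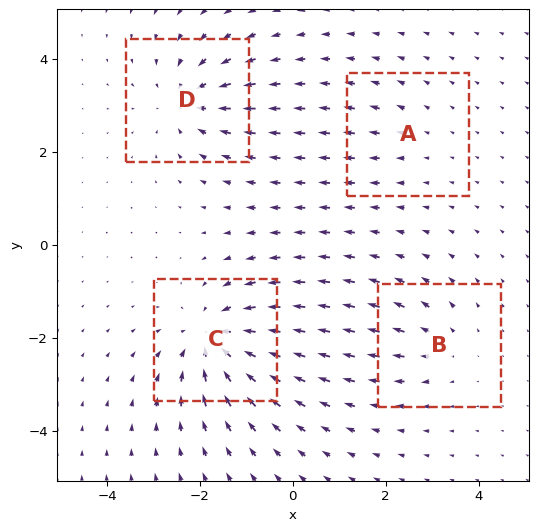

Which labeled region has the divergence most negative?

Divergence at each region's feature centre — A: about +2, B: about +3, C: about -6, D: about -5. Region C is most negative.

C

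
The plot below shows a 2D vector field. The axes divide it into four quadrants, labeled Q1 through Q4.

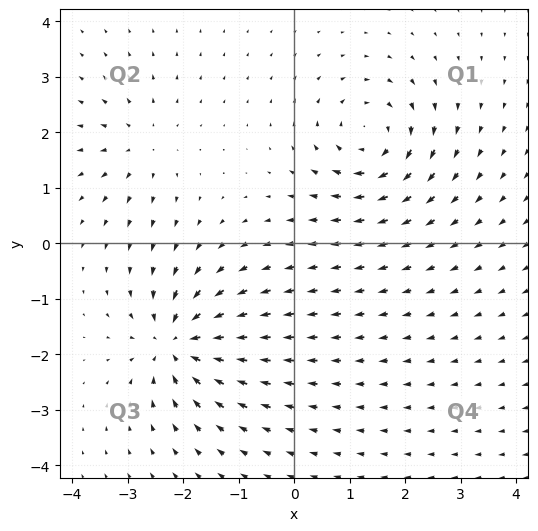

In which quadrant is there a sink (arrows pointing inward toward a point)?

The sink sits at approximately (-2.1, -1.8), which lies in quadrant Q3. The divergence there is about -7, negative as expected for a sink.

Q3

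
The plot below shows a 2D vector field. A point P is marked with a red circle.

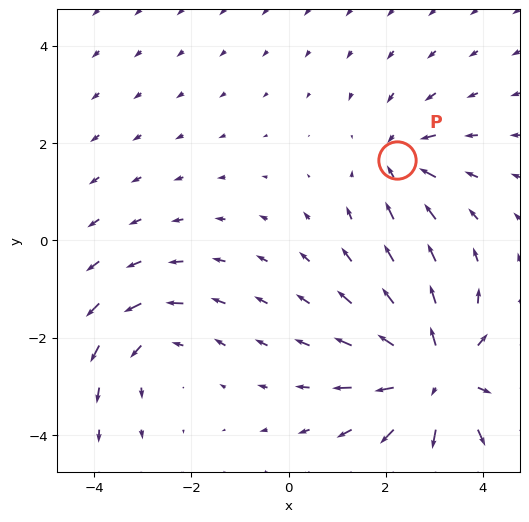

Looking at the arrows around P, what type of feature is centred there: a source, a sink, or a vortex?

sink

At P (2.2, 1.7) the arrows converge inward. Divergence about -3, curl ≈0 — negative divergence with near-zero curl is a sink.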